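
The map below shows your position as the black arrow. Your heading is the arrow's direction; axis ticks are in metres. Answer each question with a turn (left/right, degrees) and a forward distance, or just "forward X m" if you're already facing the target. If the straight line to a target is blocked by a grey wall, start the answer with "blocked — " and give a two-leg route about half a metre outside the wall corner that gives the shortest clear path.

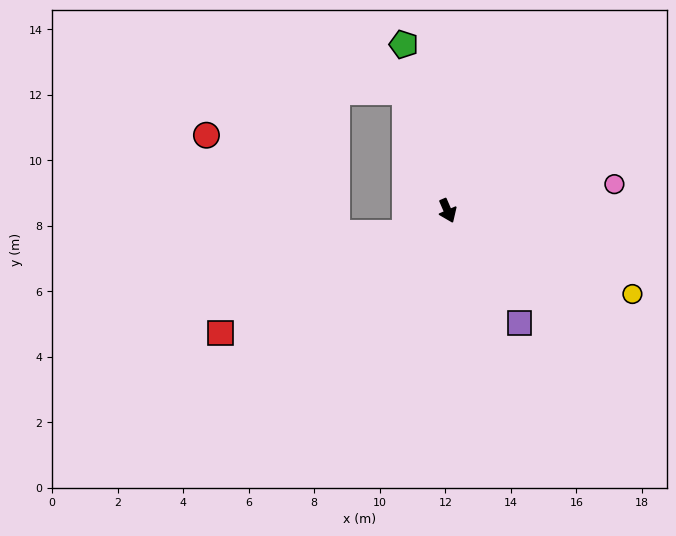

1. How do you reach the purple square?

turn left 9°, forward 4.1 m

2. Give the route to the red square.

turn right 85°, forward 7.9 m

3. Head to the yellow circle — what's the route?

turn left 42°, forward 6.2 m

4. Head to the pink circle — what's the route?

turn left 76°, forward 5.2 m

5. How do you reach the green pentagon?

turn left 171°, forward 5.2 m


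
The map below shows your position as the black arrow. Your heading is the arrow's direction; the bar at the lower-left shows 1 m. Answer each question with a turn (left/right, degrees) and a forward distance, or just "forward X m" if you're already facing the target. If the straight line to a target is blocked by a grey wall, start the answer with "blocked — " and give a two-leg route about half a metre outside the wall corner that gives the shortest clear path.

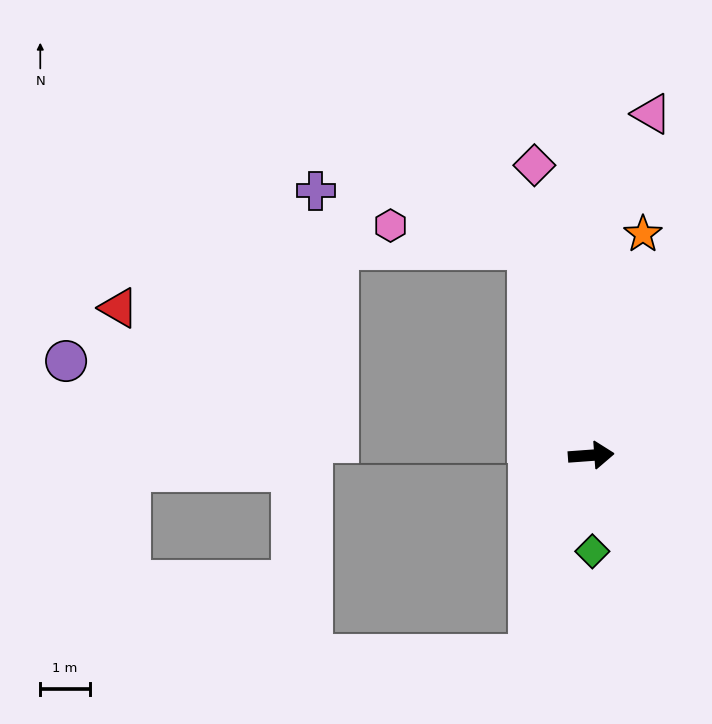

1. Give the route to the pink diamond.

turn left 97°, forward 6.0 m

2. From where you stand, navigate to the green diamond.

turn right 93°, forward 1.9 m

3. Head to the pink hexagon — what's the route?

blocked — turn left 103°, forward 4.4 m, then turn left 63°, forward 2.8 m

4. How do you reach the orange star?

turn left 73°, forward 4.6 m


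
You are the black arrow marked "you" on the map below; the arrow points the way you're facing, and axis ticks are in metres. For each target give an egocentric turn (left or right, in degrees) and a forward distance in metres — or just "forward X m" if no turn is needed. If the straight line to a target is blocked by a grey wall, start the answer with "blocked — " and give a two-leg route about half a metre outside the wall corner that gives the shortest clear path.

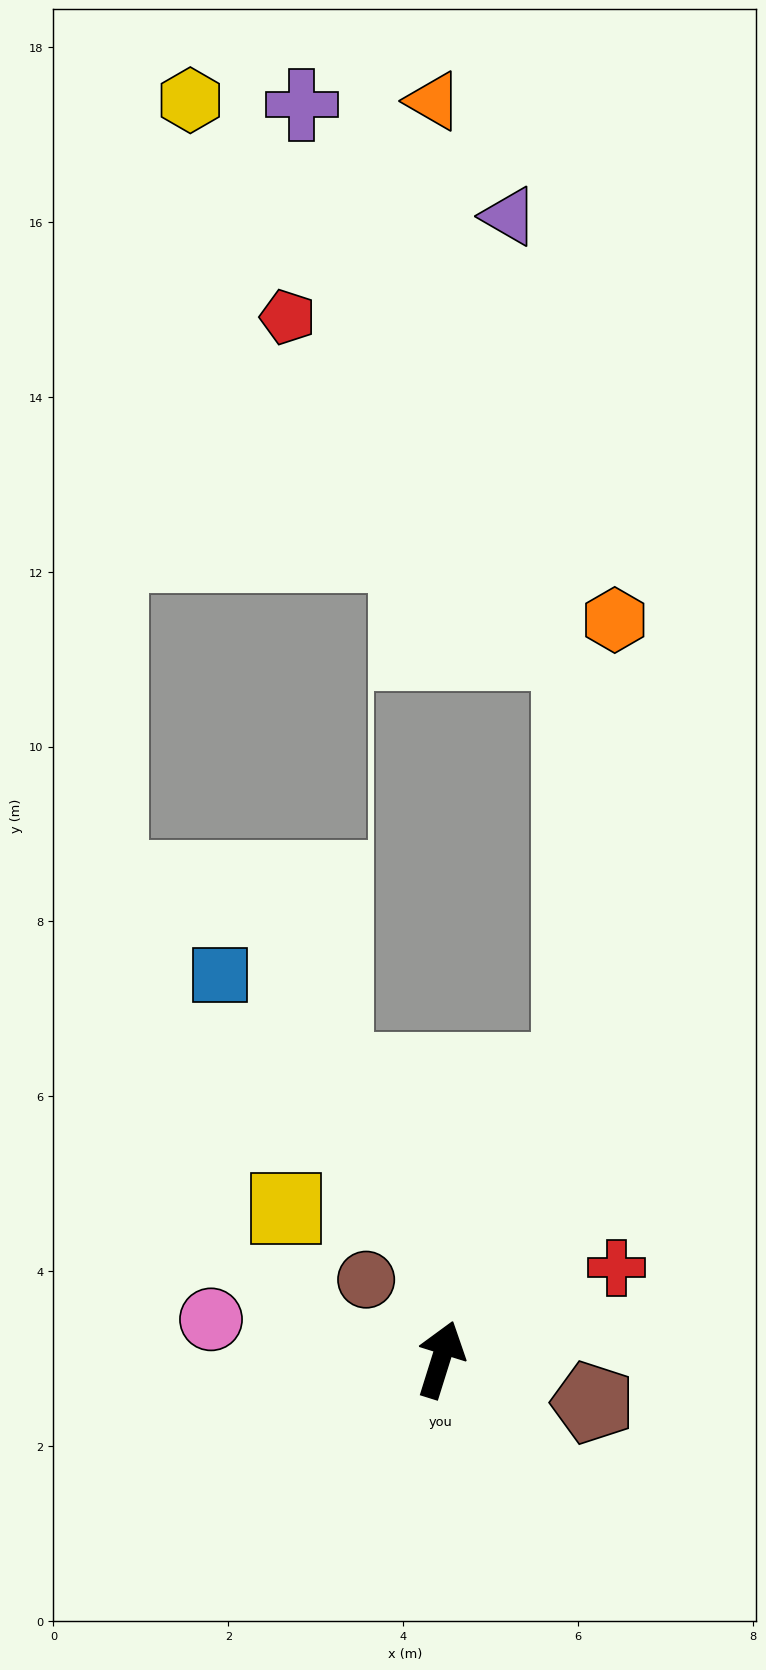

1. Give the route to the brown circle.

turn left 60°, forward 1.3 m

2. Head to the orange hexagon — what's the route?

blocked — turn right 7°, forward 3.6 m, then turn left 19°, forward 5.2 m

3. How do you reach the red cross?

turn right 45°, forward 2.3 m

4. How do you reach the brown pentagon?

turn right 88°, forward 1.8 m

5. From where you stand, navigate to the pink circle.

turn left 97°, forward 2.7 m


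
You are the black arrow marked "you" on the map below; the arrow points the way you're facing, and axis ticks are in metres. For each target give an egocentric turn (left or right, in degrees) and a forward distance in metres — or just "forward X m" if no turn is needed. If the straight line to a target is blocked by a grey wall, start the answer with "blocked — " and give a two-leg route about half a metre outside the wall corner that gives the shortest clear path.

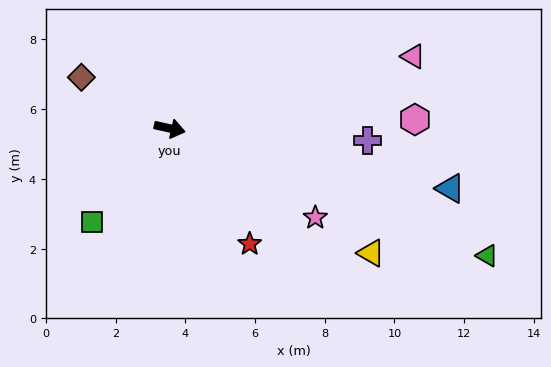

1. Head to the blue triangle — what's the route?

forward 8.2 m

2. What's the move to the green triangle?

turn right 9°, forward 9.8 m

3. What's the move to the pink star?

turn right 19°, forward 4.9 m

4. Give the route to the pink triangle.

turn left 29°, forward 7.3 m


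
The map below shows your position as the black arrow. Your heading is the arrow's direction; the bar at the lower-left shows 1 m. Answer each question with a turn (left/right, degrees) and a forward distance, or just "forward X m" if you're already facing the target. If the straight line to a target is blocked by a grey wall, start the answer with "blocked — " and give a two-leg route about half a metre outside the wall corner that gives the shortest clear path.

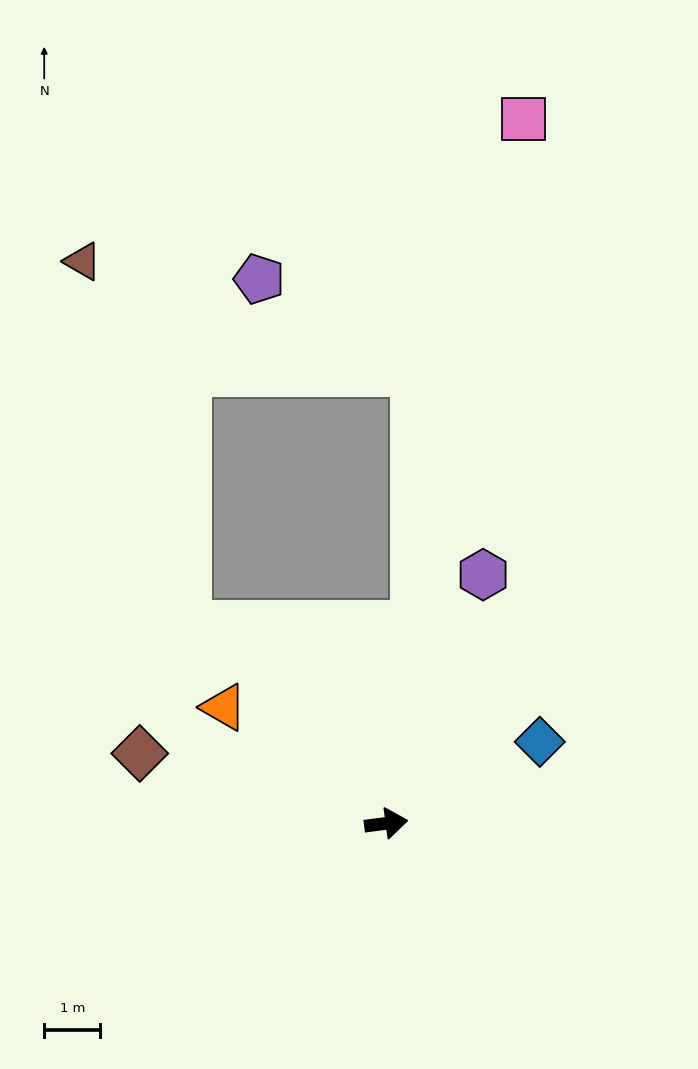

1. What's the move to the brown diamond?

turn left 157°, forward 4.6 m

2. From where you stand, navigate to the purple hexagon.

turn left 61°, forward 4.7 m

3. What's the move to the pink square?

turn left 71°, forward 12.8 m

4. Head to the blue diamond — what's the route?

turn left 20°, forward 3.1 m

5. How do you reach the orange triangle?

turn left 137°, forward 3.6 m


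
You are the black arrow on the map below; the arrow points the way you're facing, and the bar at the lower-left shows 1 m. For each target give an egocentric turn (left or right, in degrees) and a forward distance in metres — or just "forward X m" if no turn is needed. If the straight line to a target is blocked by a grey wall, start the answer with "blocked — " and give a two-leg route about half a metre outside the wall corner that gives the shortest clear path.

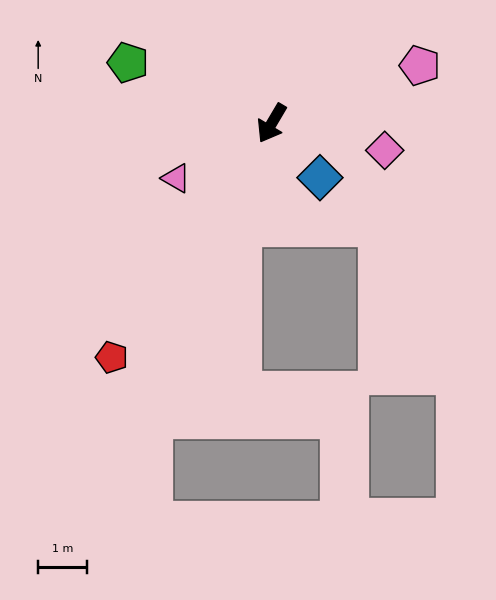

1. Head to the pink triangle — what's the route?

turn right 30°, forward 2.3 m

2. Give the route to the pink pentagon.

turn left 142°, forward 3.3 m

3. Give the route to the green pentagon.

turn right 82°, forward 3.2 m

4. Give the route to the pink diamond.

turn left 107°, forward 2.4 m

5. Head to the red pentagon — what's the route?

turn right 4°, forward 5.8 m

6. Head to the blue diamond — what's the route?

turn left 72°, forward 1.5 m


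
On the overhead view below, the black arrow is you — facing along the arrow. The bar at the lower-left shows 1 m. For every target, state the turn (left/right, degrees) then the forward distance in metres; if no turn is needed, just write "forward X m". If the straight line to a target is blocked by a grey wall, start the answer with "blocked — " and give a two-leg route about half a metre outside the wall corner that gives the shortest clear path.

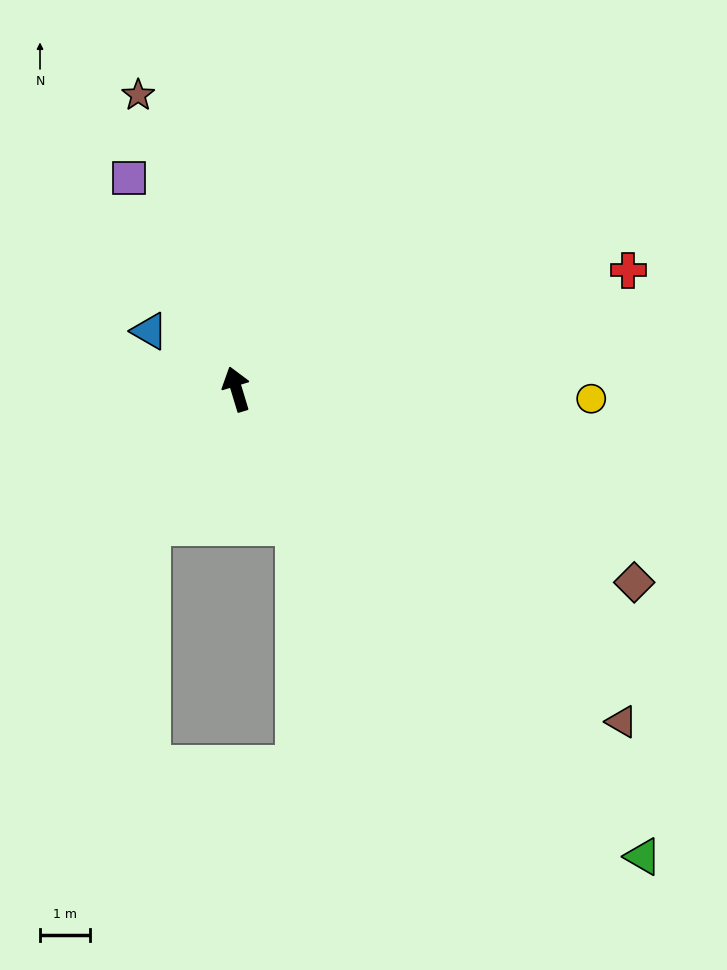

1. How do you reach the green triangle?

turn right 156°, forward 12.4 m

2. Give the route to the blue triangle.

turn left 39°, forward 2.1 m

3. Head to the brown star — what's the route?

forward 6.2 m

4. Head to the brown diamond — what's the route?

turn right 133°, forward 8.8 m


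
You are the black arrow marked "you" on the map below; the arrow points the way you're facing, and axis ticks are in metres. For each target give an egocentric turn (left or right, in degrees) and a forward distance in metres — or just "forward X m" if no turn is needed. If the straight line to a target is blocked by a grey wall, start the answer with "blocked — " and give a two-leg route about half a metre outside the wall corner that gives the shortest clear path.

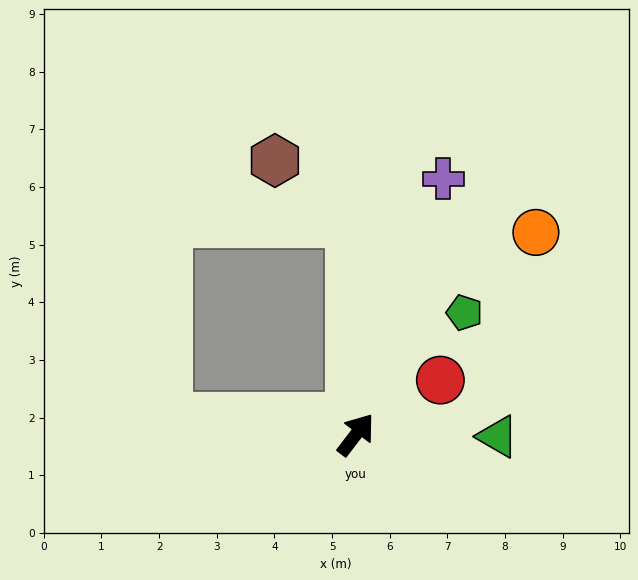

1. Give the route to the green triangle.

turn right 53°, forward 2.5 m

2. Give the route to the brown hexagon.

blocked — turn left 39°, forward 3.7 m, then turn left 49°, forward 1.7 m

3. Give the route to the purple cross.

turn left 19°, forward 4.7 m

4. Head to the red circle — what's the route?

turn right 20°, forward 1.7 m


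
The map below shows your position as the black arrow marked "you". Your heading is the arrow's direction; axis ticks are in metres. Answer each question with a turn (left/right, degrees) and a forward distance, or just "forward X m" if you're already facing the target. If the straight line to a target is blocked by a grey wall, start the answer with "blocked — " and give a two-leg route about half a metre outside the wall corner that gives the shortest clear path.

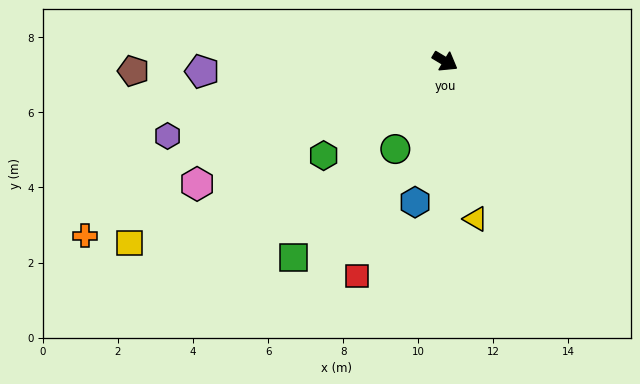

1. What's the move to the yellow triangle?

turn right 48°, forward 4.3 m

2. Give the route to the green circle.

turn right 89°, forward 2.7 m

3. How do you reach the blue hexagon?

turn right 71°, forward 3.8 m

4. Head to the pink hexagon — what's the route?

turn right 123°, forward 7.4 m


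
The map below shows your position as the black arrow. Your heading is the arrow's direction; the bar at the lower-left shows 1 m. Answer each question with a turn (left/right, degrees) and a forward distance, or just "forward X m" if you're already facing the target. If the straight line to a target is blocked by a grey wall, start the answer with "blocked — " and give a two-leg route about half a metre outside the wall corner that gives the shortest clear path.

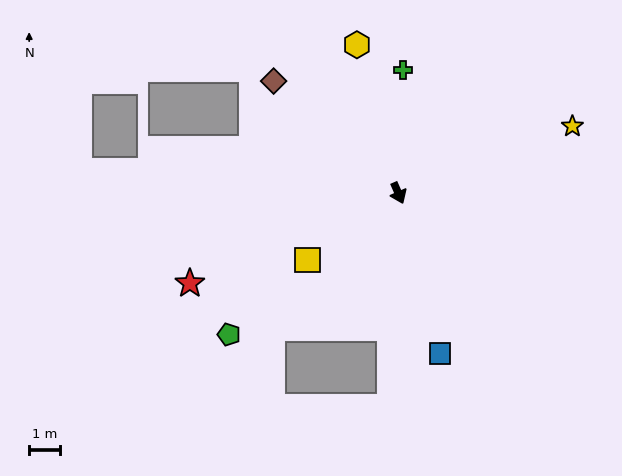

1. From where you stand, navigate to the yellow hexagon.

turn left 172°, forward 5.0 m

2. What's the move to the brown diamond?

turn right 156°, forward 5.4 m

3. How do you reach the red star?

turn right 90°, forward 7.3 m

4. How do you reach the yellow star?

turn left 87°, forward 6.0 m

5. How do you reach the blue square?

turn right 9°, forward 5.3 m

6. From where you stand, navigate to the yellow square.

turn right 77°, forward 3.6 m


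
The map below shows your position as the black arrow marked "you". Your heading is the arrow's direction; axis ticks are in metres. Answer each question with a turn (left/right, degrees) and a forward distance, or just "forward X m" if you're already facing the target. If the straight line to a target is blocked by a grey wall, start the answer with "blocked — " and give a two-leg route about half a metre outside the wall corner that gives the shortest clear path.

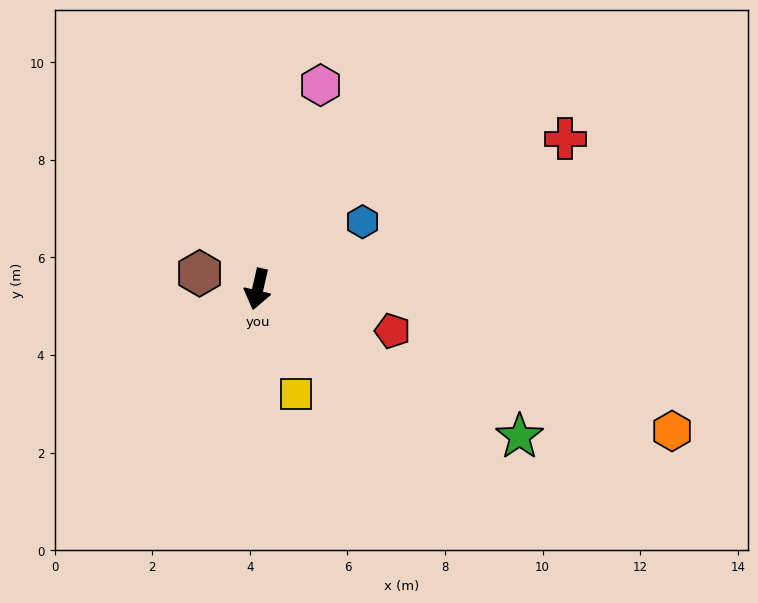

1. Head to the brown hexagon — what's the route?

turn right 92°, forward 1.2 m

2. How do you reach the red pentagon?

turn left 86°, forward 2.9 m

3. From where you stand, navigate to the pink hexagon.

turn left 176°, forward 4.4 m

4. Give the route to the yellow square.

turn left 33°, forward 2.3 m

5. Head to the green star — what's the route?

turn left 74°, forward 6.2 m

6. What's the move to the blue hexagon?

turn left 136°, forward 2.6 m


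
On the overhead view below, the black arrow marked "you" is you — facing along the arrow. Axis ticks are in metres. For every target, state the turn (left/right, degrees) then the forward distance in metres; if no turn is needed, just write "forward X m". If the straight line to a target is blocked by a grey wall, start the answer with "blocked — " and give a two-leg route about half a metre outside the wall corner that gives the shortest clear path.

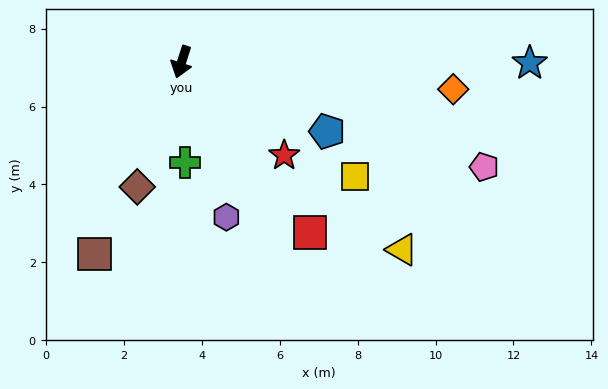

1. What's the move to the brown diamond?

forward 3.4 m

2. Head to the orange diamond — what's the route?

turn left 102°, forward 7.0 m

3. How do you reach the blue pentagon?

turn left 82°, forward 4.1 m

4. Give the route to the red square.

turn left 55°, forward 5.5 m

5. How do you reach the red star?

turn left 65°, forward 3.6 m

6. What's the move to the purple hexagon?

turn left 34°, forward 4.1 m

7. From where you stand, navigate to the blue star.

turn left 108°, forward 8.9 m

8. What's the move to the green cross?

turn left 20°, forward 2.6 m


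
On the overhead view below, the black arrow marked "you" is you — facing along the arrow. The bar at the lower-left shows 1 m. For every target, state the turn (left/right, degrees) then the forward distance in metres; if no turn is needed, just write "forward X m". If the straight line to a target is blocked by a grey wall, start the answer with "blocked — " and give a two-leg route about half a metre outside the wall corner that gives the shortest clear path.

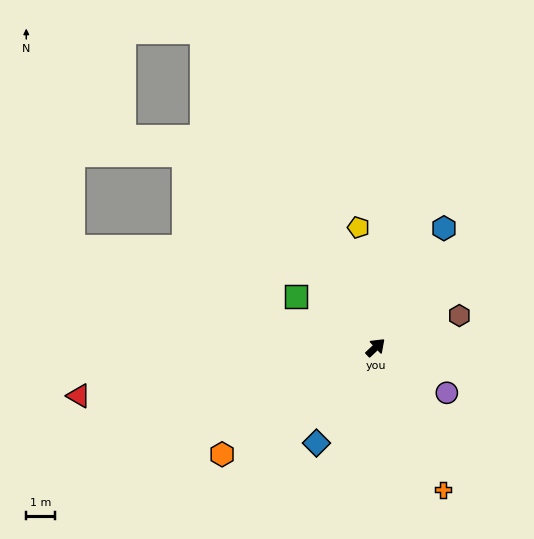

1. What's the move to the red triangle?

turn left 146°, forward 10.4 m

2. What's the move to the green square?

turn left 104°, forward 3.3 m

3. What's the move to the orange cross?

turn right 108°, forward 5.4 m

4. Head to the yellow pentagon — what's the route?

turn left 55°, forward 4.2 m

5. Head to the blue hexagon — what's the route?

turn left 17°, forward 4.8 m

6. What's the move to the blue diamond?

turn right 165°, forward 3.9 m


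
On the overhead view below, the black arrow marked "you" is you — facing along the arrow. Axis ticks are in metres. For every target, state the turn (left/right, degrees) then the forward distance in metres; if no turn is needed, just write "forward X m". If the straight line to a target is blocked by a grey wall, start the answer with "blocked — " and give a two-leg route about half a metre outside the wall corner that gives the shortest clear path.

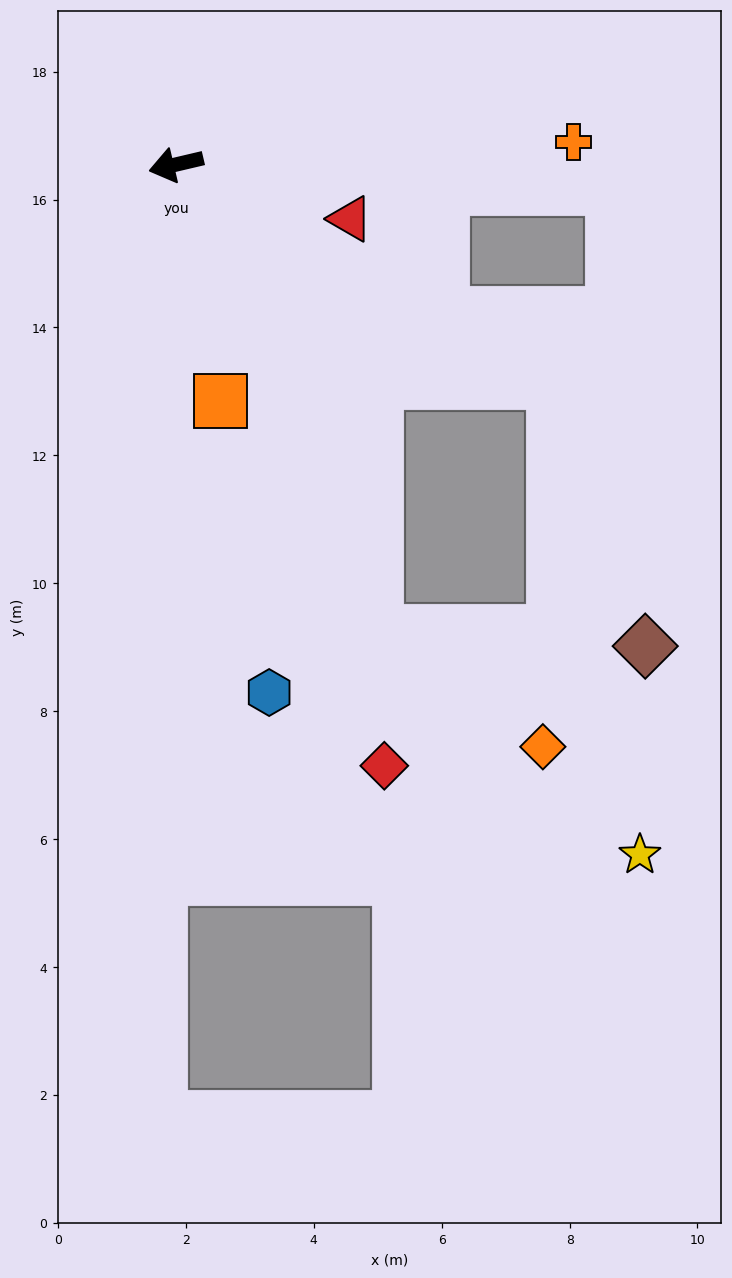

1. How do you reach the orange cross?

turn left 170°, forward 6.2 m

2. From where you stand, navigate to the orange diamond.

blocked — turn left 100°, forward 7.9 m, then turn left 32°, forward 3.2 m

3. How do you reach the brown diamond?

blocked — turn left 137°, forward 6.8 m, then turn right 41°, forward 4.4 m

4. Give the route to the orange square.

turn left 87°, forward 3.8 m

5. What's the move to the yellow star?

blocked — turn left 137°, forward 6.8 m, then turn right 50°, forward 7.5 m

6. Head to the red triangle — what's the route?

turn left 149°, forward 2.9 m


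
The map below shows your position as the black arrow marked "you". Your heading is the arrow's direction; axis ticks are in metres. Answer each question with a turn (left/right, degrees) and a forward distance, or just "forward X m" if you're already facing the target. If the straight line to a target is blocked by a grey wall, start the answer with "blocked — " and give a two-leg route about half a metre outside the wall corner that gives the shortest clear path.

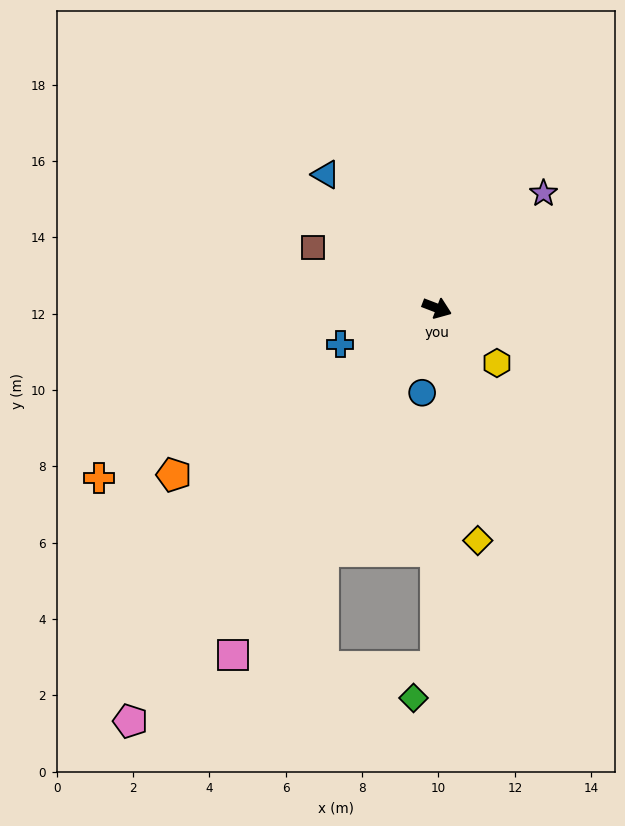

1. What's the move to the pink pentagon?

turn right 106°, forward 13.5 m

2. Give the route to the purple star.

turn left 68°, forward 4.1 m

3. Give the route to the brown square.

turn left 175°, forward 3.6 m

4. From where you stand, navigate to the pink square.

turn right 100°, forward 10.5 m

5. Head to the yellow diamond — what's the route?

turn right 59°, forward 6.2 m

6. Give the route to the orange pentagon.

turn right 127°, forward 8.2 m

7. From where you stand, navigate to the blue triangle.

turn left 151°, forward 4.6 m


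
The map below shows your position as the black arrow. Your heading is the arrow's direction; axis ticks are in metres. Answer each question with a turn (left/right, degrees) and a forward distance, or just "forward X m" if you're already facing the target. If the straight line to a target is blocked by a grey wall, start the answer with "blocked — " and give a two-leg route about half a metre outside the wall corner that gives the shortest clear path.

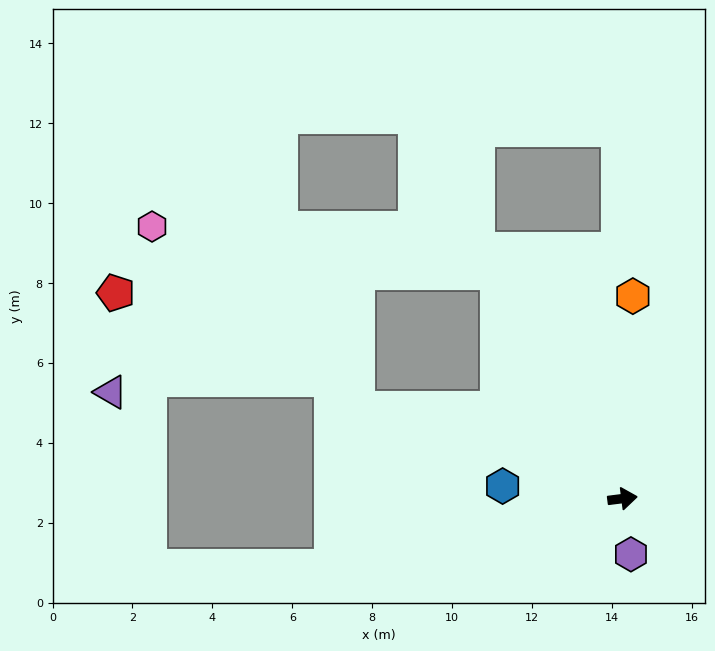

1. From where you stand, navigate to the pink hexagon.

blocked — turn left 112°, forward 6.5 m, then turn left 53°, forward 8.7 m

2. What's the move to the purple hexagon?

turn right 89°, forward 1.4 m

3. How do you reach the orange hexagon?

turn left 80°, forward 5.1 m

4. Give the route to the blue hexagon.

turn left 167°, forward 3.0 m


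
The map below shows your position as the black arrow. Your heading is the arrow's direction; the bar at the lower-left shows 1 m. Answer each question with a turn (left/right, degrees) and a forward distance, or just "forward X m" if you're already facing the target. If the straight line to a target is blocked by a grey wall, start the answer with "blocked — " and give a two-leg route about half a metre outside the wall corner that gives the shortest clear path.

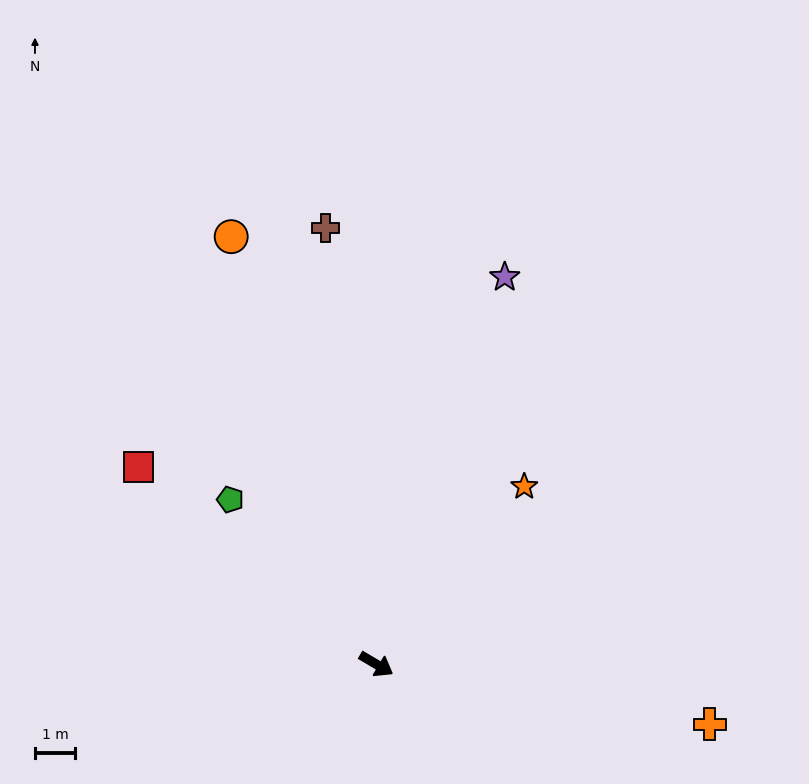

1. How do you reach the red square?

turn left 171°, forward 7.8 m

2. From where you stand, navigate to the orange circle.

turn left 139°, forward 11.3 m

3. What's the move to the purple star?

turn left 102°, forward 10.2 m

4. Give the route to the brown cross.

turn left 127°, forward 11.0 m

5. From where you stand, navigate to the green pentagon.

turn left 162°, forward 5.5 m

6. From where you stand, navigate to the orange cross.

turn left 20°, forward 8.5 m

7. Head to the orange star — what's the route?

turn left 81°, forward 5.8 m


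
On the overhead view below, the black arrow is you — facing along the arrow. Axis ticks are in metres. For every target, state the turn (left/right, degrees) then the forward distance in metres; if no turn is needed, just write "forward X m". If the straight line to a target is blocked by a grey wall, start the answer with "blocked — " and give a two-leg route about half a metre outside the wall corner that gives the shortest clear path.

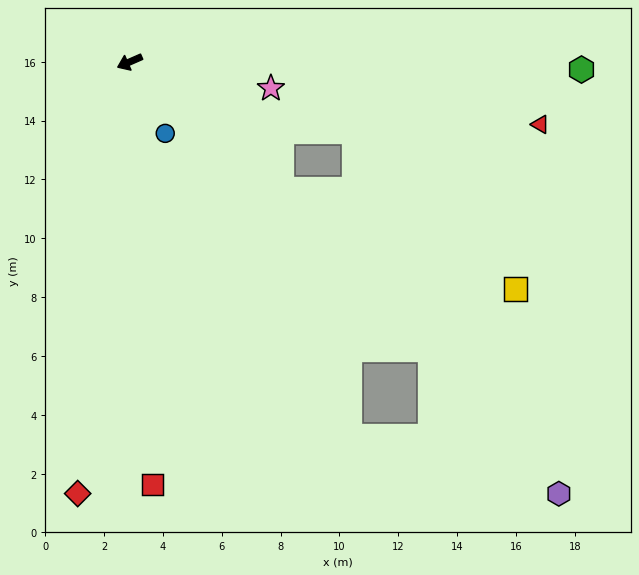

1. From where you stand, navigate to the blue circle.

turn left 93°, forward 2.7 m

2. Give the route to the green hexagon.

turn left 155°, forward 15.4 m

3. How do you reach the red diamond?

turn left 59°, forward 14.8 m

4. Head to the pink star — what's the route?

turn left 146°, forward 4.9 m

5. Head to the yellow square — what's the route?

blocked — turn left 116°, forward 6.7 m, then turn left 17°, forward 8.6 m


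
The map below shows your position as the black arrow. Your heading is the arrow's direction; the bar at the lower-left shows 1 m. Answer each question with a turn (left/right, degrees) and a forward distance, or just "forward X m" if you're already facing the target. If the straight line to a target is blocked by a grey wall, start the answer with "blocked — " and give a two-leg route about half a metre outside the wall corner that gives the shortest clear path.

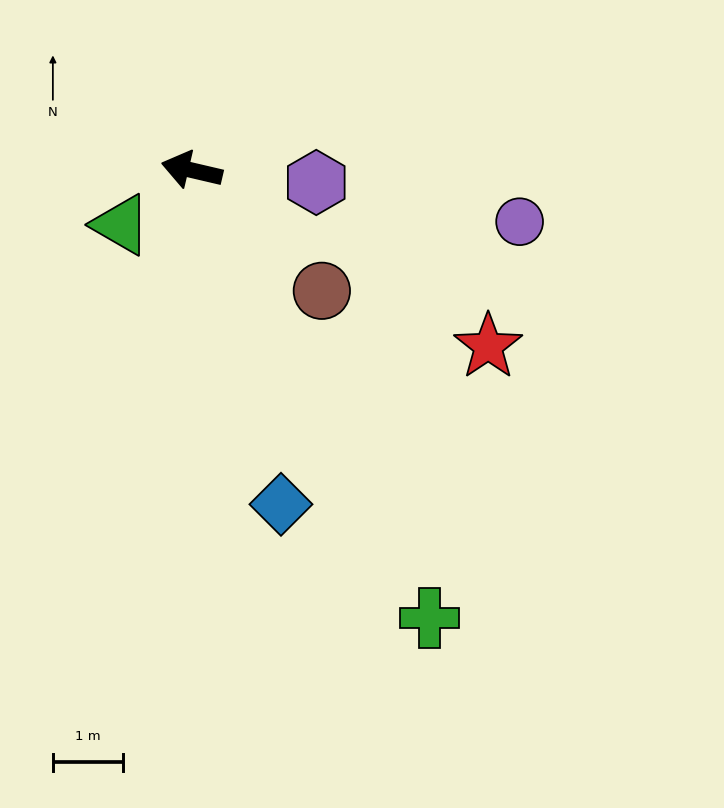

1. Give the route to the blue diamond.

turn left 118°, forward 4.9 m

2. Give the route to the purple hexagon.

turn right 172°, forward 1.8 m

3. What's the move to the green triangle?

turn left 51°, forward 1.3 m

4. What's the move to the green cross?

turn left 131°, forward 7.2 m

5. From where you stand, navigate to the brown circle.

turn left 150°, forward 2.5 m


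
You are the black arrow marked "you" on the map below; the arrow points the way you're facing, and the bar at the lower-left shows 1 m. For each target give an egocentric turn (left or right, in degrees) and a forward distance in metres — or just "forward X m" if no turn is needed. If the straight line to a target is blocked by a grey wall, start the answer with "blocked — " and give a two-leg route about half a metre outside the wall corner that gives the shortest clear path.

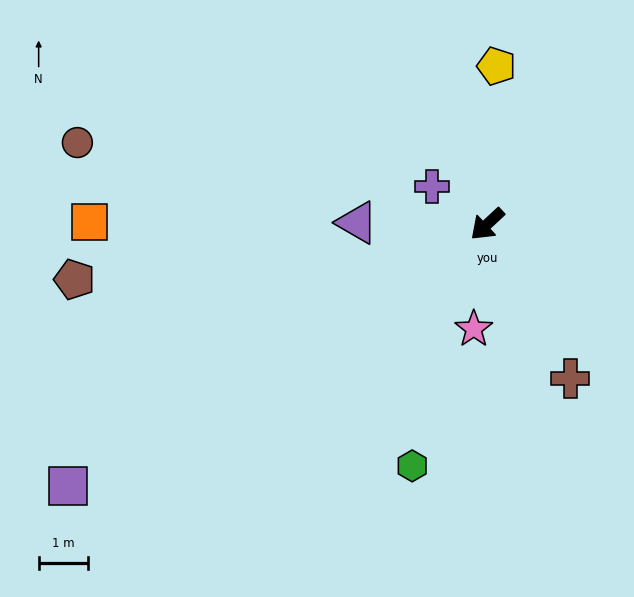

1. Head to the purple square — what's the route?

turn right 11°, forward 10.1 m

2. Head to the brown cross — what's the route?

turn left 75°, forward 3.6 m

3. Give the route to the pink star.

turn left 40°, forward 2.2 m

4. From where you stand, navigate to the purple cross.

turn right 77°, forward 1.4 m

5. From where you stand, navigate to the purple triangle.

turn right 44°, forward 2.7 m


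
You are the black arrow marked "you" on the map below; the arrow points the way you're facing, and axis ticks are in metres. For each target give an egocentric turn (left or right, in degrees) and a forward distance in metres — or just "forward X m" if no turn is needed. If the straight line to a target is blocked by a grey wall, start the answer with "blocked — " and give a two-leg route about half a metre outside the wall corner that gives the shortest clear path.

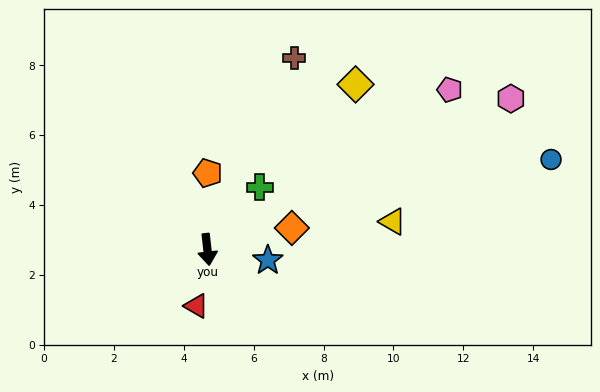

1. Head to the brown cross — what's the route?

turn left 149°, forward 6.0 m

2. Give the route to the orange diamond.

turn left 98°, forward 2.5 m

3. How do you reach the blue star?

turn left 73°, forward 1.8 m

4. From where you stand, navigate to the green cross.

turn left 133°, forward 2.3 m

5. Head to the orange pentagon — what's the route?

turn left 173°, forward 2.2 m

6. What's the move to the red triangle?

turn right 18°, forward 1.6 m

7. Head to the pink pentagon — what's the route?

turn left 117°, forward 8.3 m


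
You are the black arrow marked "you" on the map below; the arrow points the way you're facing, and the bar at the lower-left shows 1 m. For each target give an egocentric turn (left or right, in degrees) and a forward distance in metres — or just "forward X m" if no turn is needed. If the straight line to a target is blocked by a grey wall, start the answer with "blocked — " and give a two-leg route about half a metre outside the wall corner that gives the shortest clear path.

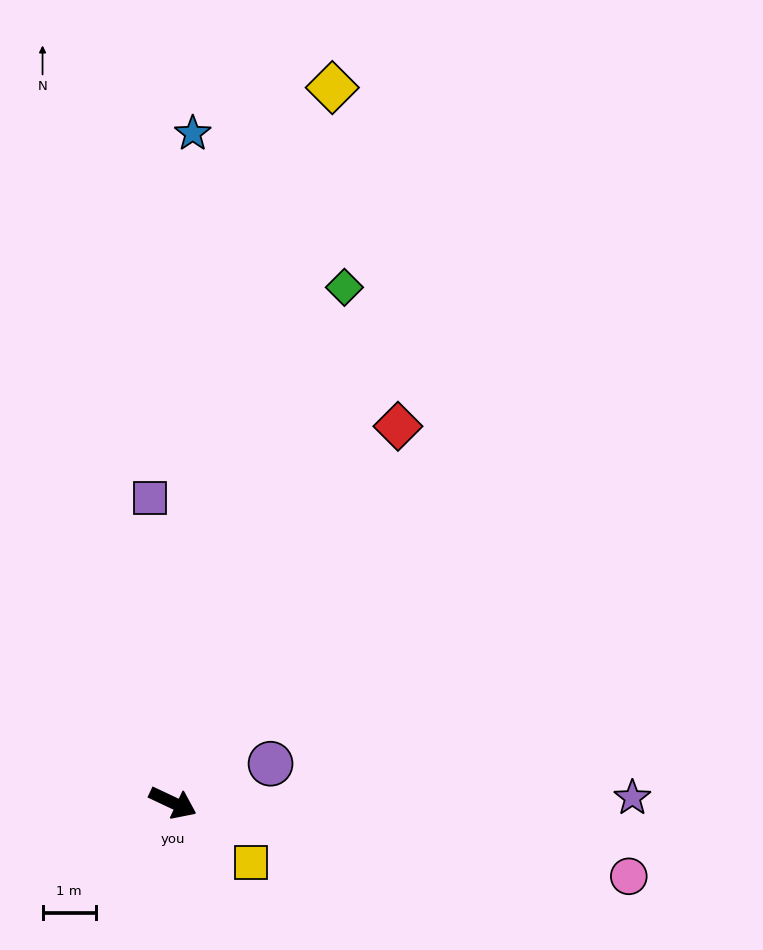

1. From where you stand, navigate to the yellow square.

turn right 12°, forward 1.8 m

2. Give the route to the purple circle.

turn left 47°, forward 2.0 m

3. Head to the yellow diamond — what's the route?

turn left 103°, forward 13.8 m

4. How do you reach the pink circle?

turn left 16°, forward 8.7 m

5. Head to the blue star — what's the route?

turn left 114°, forward 12.6 m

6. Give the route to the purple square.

turn left 119°, forward 5.7 m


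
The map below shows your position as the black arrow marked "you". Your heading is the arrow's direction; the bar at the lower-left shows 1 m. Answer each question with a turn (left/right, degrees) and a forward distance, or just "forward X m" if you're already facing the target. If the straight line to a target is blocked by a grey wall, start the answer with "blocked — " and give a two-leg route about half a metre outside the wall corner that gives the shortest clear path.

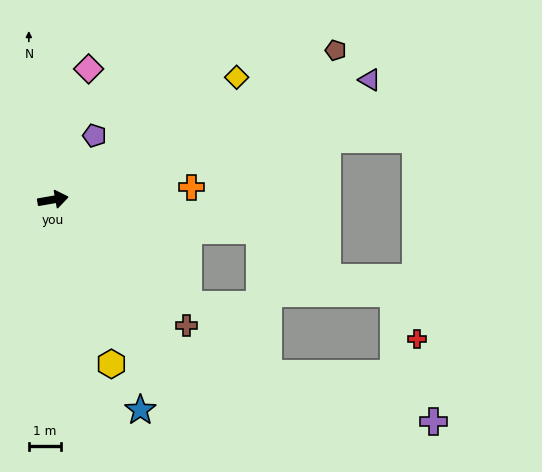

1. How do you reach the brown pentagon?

turn left 18°, forward 10.0 m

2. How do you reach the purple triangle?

turn left 11°, forward 10.6 m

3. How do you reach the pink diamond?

turn left 65°, forward 4.2 m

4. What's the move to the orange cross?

turn right 5°, forward 4.4 m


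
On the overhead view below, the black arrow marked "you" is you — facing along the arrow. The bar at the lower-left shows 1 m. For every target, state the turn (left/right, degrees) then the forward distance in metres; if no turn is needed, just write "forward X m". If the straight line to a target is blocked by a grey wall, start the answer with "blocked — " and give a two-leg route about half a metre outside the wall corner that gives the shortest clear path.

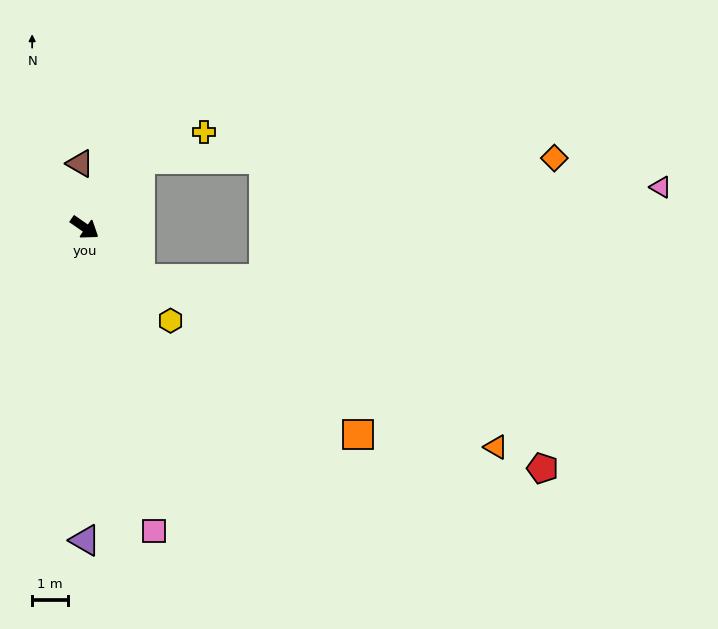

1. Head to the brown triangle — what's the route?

turn left 129°, forward 1.8 m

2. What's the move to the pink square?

turn right 42°, forward 8.7 m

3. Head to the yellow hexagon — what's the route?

turn right 13°, forward 3.5 m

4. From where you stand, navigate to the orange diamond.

blocked — turn left 86°, forward 2.4 m, then turn right 51°, forward 11.5 m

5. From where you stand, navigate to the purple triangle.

turn right 55°, forward 8.7 m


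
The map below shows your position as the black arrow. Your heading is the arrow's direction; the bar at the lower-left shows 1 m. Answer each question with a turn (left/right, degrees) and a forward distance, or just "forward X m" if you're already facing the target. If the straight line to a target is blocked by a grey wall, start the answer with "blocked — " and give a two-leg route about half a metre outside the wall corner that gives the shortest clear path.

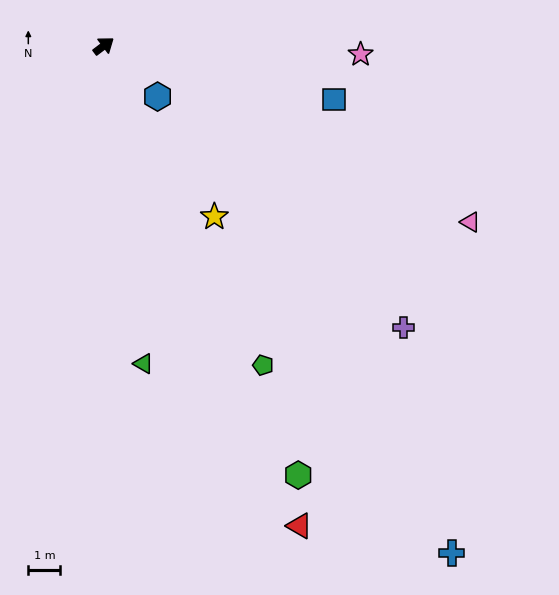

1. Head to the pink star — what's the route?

turn right 39°, forward 8.0 m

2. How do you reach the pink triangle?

turn right 63°, forward 12.7 m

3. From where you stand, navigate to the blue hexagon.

turn right 80°, forward 2.3 m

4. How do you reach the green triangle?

turn right 120°, forward 10.0 m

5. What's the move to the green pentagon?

turn right 101°, forward 11.1 m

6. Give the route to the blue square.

turn right 50°, forward 7.4 m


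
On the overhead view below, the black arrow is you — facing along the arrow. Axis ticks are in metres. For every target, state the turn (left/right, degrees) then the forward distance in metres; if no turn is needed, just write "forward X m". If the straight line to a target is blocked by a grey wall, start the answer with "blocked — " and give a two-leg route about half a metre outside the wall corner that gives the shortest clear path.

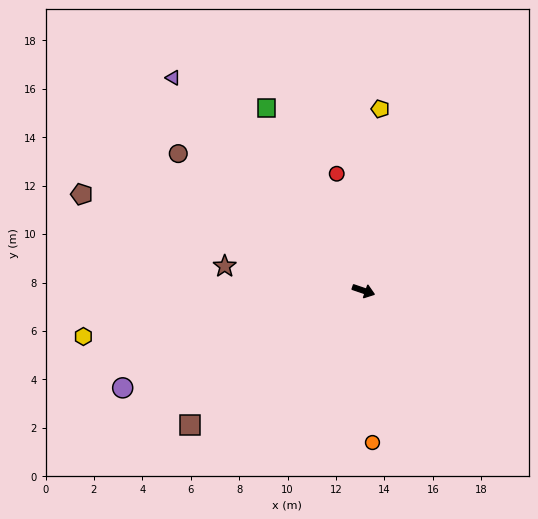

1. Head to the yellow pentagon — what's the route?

turn left 104°, forward 7.5 m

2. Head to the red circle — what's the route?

turn left 122°, forward 5.0 m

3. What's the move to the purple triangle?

turn left 151°, forward 11.8 m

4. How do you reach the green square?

turn left 137°, forward 8.5 m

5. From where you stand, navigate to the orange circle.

turn right 68°, forward 6.3 m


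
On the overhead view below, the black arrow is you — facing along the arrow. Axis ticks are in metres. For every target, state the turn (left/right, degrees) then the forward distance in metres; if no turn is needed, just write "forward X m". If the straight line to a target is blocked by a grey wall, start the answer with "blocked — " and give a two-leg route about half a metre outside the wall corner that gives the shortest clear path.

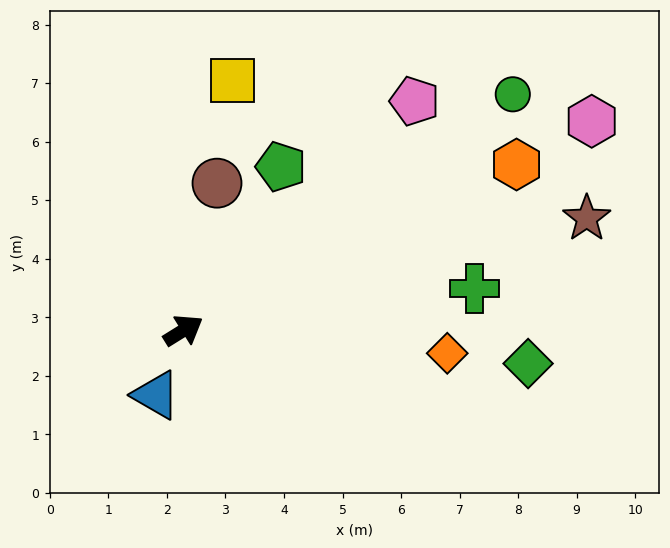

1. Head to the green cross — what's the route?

turn right 24°, forward 5.0 m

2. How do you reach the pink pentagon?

turn left 13°, forward 5.6 m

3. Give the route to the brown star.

turn right 16°, forward 7.2 m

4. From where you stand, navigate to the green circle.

turn left 4°, forward 6.9 m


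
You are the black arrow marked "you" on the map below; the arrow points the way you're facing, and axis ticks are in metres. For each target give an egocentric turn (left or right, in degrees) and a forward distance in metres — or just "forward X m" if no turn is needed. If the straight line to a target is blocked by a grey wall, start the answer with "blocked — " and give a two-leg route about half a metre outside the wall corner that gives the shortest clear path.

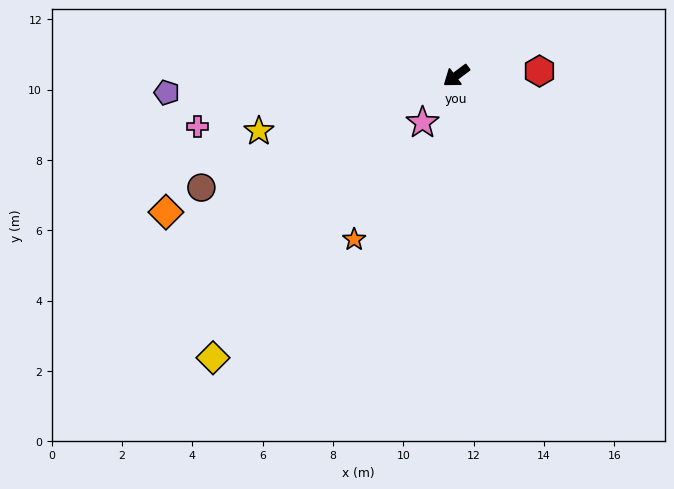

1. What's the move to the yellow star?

turn right 21°, forward 5.8 m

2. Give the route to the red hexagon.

turn left 146°, forward 2.4 m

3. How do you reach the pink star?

turn left 17°, forward 1.6 m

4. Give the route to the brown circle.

turn right 13°, forward 7.9 m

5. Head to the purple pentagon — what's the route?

turn right 34°, forward 8.2 m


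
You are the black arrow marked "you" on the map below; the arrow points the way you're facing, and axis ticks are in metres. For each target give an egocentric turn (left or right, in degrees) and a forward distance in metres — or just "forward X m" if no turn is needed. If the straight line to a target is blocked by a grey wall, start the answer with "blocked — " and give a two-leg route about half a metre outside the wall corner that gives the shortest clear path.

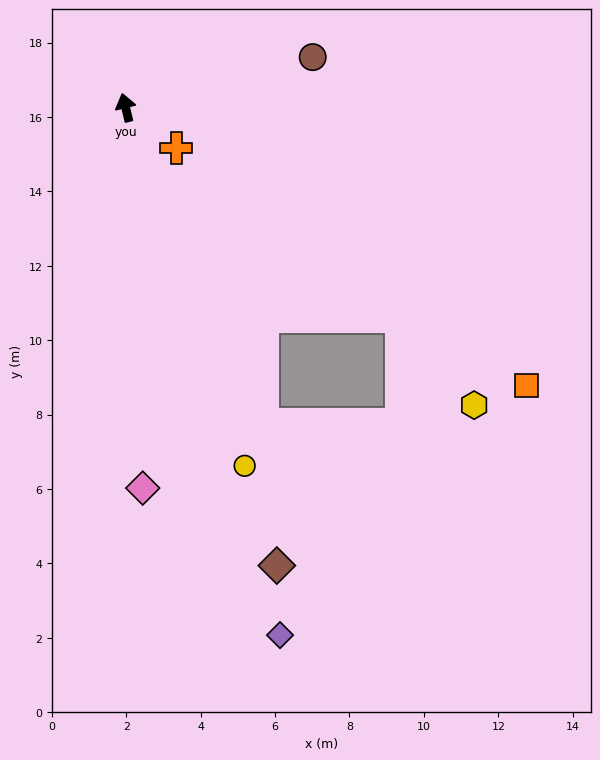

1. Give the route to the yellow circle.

turn right 175°, forward 10.2 m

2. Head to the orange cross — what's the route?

turn right 142°, forward 1.7 m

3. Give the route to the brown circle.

turn right 89°, forward 5.2 m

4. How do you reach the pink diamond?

turn left 169°, forward 10.2 m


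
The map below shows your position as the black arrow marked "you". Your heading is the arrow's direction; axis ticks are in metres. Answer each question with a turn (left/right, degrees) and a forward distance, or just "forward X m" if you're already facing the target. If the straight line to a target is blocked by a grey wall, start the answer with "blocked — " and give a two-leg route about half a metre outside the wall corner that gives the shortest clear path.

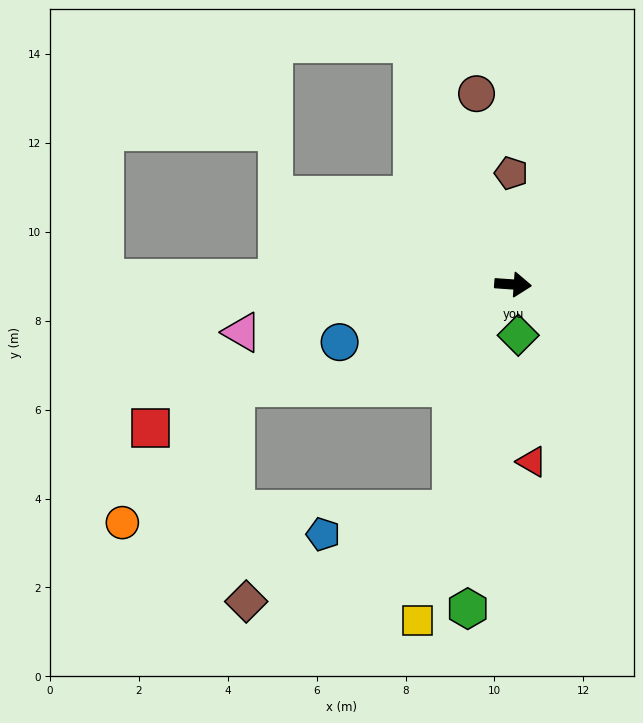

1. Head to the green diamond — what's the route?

turn right 80°, forward 1.1 m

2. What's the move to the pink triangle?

turn right 166°, forward 6.2 m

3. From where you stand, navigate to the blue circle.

turn right 158°, forward 4.1 m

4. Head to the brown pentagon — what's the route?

turn left 95°, forward 2.5 m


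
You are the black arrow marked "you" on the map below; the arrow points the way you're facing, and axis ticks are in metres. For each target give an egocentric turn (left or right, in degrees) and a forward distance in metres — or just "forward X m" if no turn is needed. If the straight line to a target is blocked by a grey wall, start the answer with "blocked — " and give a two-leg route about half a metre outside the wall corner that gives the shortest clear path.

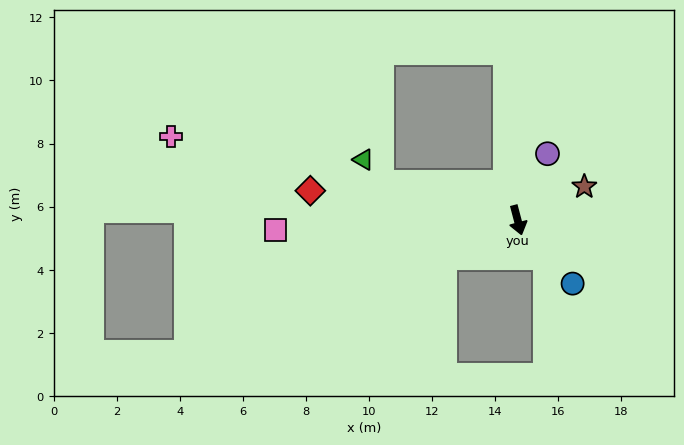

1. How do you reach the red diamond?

turn right 113°, forward 6.6 m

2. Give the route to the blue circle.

turn left 26°, forward 2.7 m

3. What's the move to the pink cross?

turn right 118°, forward 11.3 m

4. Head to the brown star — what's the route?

turn left 102°, forward 2.4 m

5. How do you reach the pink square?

turn right 102°, forward 7.7 m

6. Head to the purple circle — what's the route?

turn left 141°, forward 2.3 m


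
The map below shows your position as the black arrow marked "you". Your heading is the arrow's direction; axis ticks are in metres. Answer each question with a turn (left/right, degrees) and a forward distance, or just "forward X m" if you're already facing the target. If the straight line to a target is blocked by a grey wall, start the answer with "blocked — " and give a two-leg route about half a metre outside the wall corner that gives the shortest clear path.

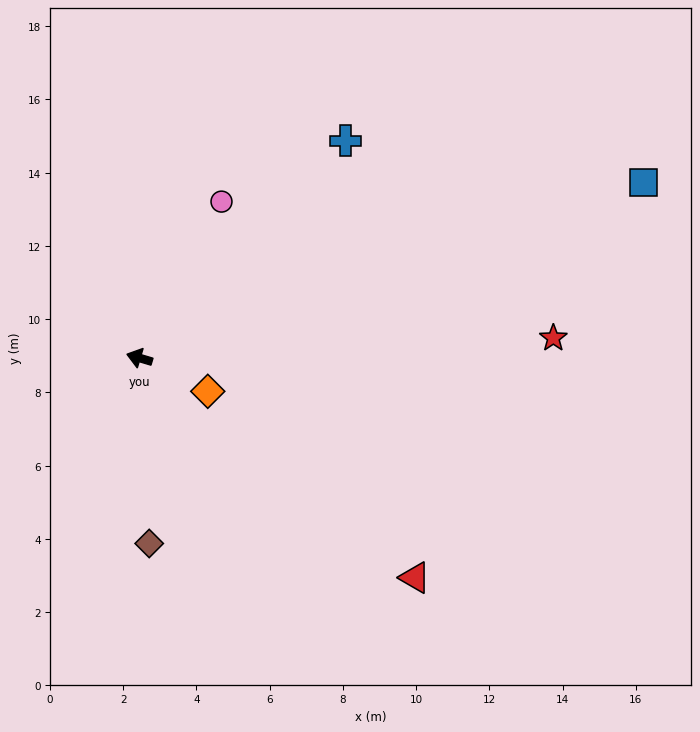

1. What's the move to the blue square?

turn right 144°, forward 14.6 m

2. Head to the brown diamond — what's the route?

turn left 110°, forward 5.1 m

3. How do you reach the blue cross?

turn right 117°, forward 8.2 m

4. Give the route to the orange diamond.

turn left 171°, forward 2.1 m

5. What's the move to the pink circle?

turn right 101°, forward 4.8 m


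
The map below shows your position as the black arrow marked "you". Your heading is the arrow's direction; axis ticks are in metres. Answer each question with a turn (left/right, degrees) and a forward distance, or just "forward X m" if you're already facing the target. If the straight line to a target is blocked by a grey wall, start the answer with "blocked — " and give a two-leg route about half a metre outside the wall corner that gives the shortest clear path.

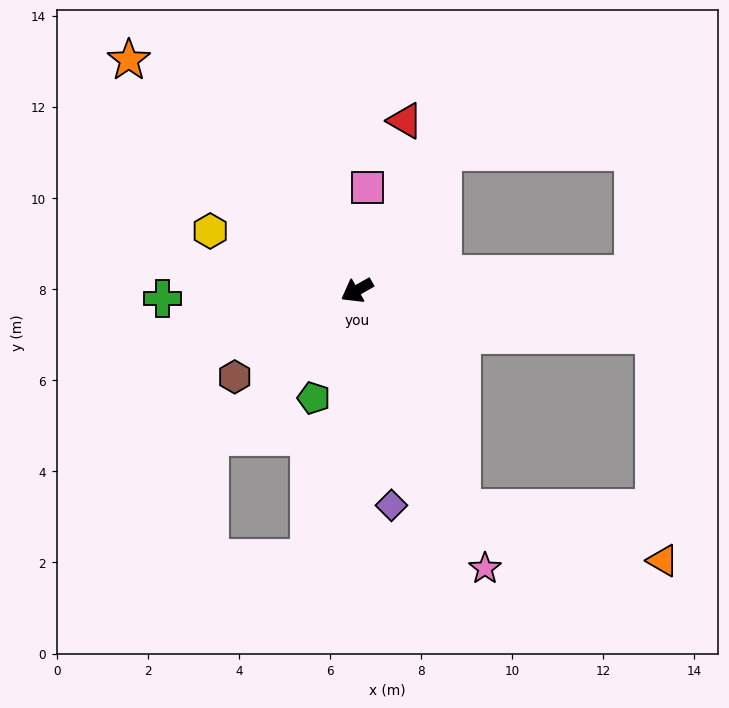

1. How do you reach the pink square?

turn right 125°, forward 2.3 m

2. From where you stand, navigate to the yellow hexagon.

turn right 52°, forward 3.5 m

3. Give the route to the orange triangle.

blocked — turn left 86°, forward 5.3 m, then turn left 50°, forward 4.6 m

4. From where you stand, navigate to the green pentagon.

turn left 39°, forward 2.5 m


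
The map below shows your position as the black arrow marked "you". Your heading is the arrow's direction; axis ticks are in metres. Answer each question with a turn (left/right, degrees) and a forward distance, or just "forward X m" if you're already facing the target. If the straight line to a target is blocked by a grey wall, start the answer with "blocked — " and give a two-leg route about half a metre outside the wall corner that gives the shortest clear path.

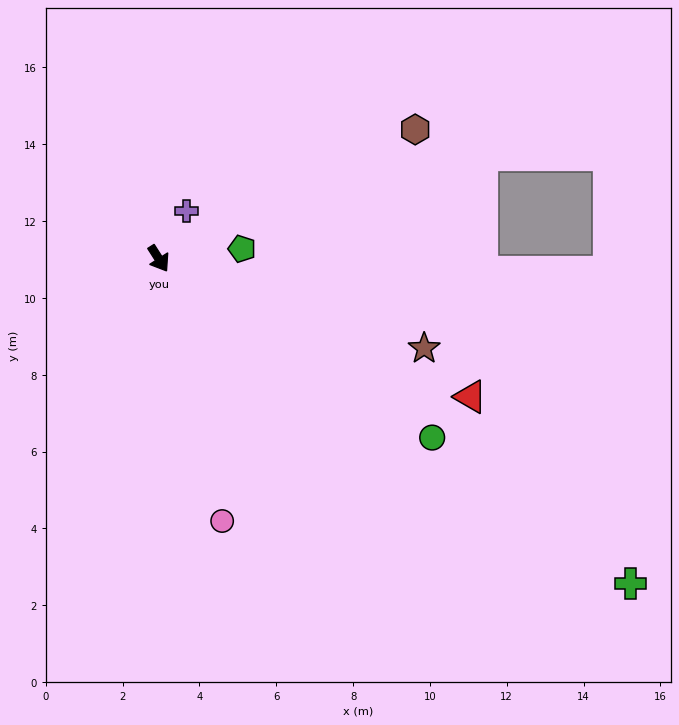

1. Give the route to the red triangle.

turn left 34°, forward 8.9 m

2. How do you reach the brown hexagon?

turn left 84°, forward 7.5 m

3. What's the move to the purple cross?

turn left 117°, forward 1.4 m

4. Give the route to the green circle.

turn left 24°, forward 8.5 m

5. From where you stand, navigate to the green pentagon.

turn left 64°, forward 2.2 m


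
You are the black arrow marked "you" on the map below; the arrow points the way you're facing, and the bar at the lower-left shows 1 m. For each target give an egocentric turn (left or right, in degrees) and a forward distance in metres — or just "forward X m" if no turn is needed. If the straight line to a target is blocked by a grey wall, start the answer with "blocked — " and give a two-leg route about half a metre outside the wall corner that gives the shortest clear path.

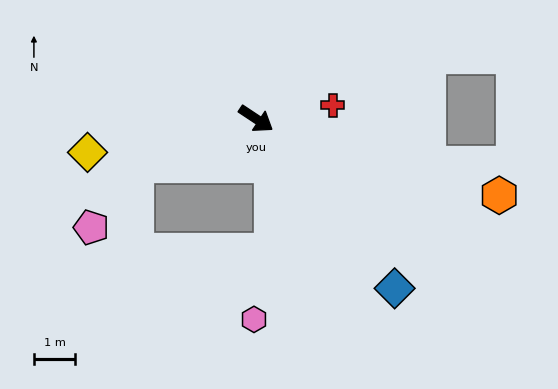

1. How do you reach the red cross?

turn left 44°, forward 1.9 m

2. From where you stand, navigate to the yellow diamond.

turn right 135°, forward 4.2 m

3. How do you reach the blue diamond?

turn right 17°, forward 5.3 m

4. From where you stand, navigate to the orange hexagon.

turn left 16°, forward 6.2 m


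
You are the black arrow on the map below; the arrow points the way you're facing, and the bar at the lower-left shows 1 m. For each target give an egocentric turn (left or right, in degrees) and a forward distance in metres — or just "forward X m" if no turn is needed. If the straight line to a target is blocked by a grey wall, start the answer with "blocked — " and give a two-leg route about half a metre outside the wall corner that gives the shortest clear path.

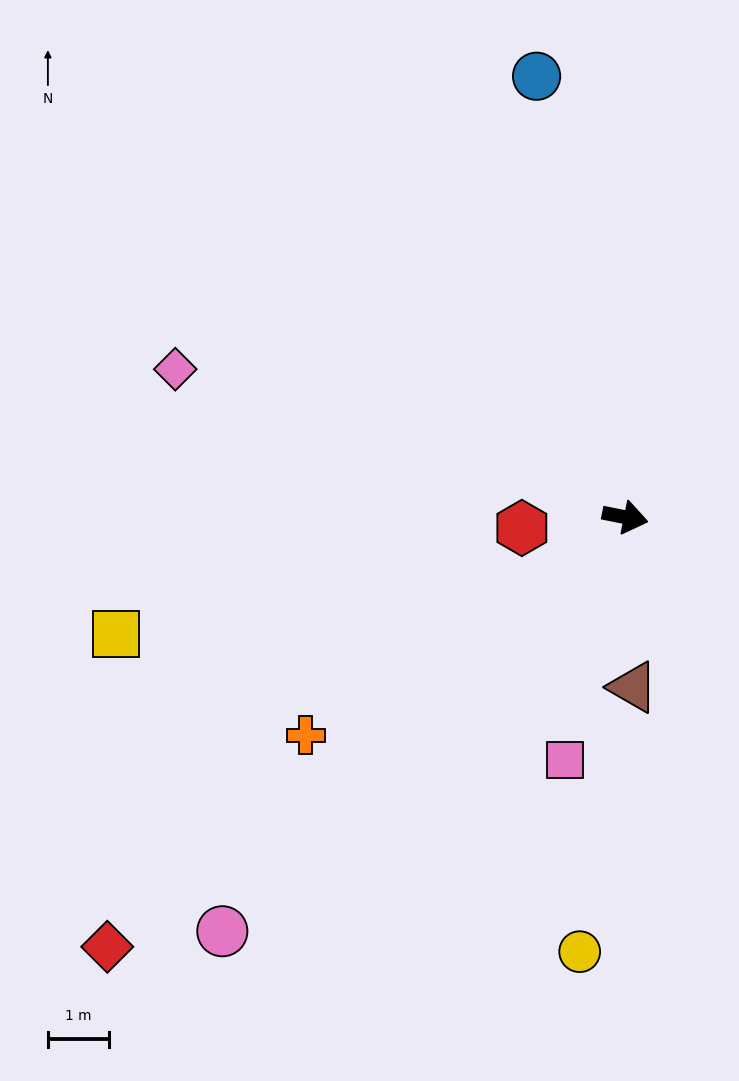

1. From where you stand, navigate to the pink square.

turn right 92°, forward 4.1 m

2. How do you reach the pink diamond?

turn left 173°, forward 7.7 m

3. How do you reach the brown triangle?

turn right 76°, forward 2.8 m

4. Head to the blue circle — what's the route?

turn left 113°, forward 7.3 m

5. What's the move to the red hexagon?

turn right 163°, forward 1.7 m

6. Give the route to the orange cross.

turn right 134°, forward 6.3 m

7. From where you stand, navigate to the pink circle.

turn right 123°, forward 9.4 m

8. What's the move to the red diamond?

turn right 129°, forward 11.0 m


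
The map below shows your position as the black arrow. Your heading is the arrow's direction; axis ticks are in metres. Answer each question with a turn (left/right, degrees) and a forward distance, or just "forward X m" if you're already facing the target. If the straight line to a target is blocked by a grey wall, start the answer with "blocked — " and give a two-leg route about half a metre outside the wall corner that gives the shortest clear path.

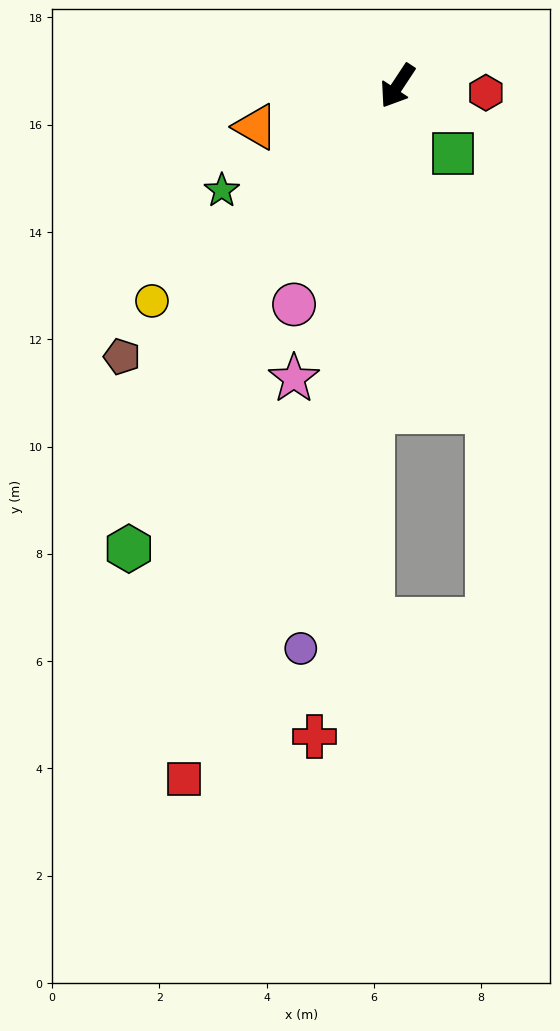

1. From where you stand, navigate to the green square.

turn left 73°, forward 1.6 m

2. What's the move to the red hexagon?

turn left 119°, forward 1.7 m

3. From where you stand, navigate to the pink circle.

turn left 8°, forward 4.5 m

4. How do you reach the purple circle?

turn left 24°, forward 10.6 m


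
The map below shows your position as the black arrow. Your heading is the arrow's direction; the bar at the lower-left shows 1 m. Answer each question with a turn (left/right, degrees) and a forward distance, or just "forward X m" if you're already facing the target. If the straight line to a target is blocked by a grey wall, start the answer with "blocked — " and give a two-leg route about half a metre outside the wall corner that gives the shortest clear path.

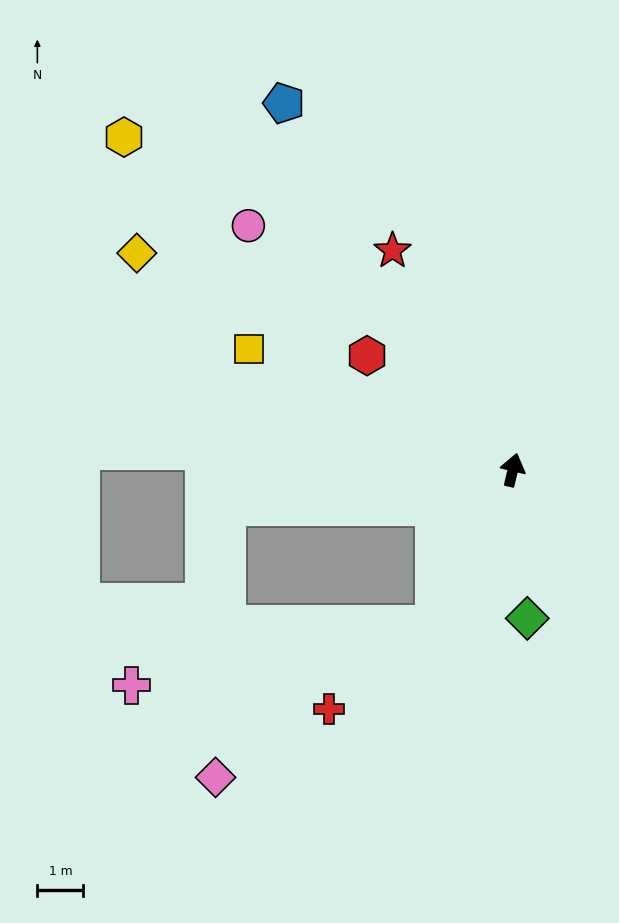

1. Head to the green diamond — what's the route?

turn right 161°, forward 3.2 m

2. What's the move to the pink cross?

blocked — turn left 166°, forward 3.8 m, then turn right 51°, forward 6.7 m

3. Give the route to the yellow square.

turn left 79°, forward 6.3 m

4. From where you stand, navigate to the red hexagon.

turn left 65°, forward 4.0 m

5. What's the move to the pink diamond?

blocked — turn left 111°, forward 6.3 m, then turn left 80°, forward 5.9 m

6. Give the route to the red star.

turn left 42°, forward 5.4 m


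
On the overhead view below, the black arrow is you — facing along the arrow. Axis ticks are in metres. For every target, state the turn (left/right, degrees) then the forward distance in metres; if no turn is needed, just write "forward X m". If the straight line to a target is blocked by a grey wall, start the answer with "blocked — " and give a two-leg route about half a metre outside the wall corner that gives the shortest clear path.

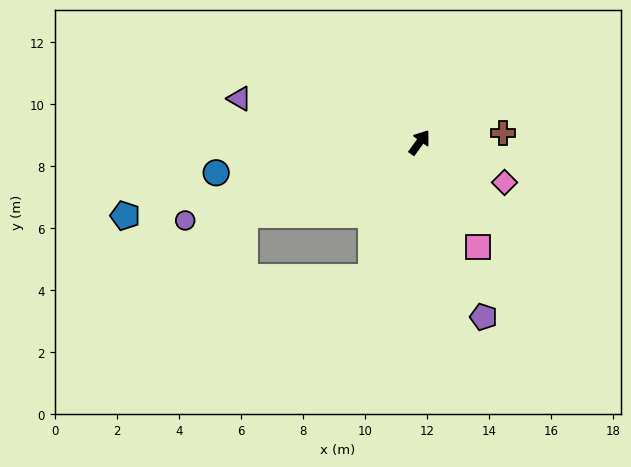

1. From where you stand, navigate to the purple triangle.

turn left 112°, forward 6.0 m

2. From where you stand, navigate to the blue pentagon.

turn left 140°, forward 9.8 m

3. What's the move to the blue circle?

turn left 134°, forward 6.6 m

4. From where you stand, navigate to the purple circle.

turn left 144°, forward 8.0 m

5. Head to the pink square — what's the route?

turn right 115°, forward 3.9 m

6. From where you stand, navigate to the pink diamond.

turn right 79°, forward 3.0 m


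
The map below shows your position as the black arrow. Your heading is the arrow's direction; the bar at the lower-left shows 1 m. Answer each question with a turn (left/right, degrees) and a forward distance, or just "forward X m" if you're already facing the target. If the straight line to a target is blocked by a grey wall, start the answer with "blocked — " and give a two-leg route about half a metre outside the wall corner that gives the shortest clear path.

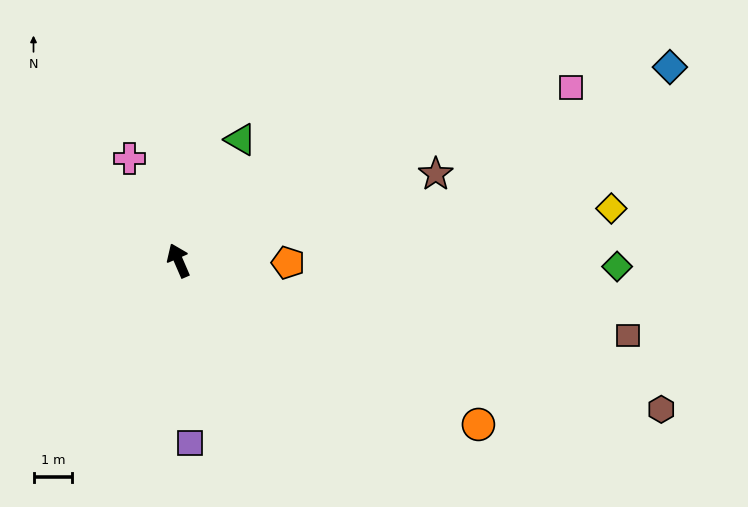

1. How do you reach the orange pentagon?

turn right 115°, forward 2.8 m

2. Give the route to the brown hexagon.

turn right 131°, forward 13.0 m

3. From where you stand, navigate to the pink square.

turn right 90°, forward 11.1 m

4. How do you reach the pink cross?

turn left 2°, forward 2.9 m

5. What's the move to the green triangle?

turn right 51°, forward 3.5 m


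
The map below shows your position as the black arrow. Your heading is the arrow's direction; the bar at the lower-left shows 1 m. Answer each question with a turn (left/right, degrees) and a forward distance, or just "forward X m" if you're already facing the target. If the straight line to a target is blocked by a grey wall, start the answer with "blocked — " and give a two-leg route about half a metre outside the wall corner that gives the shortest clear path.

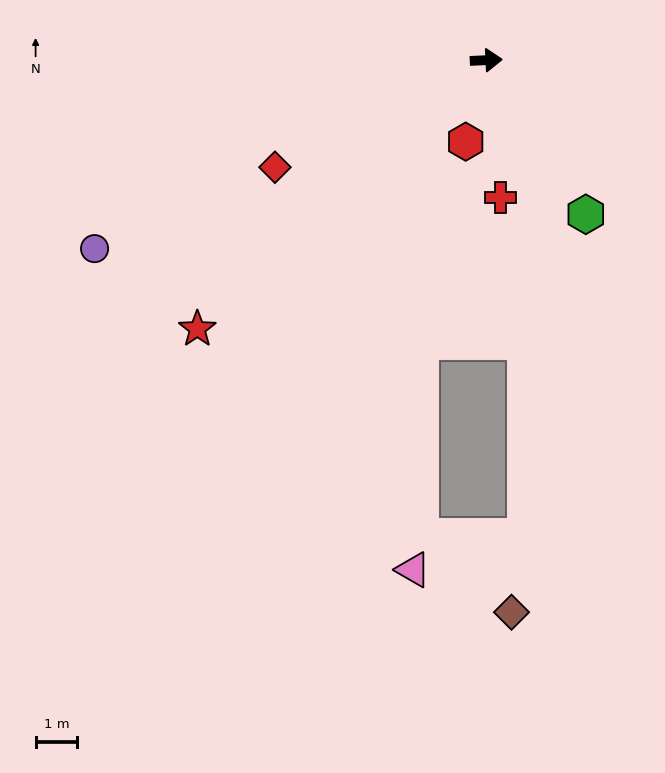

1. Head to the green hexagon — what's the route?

turn right 60°, forward 4.4 m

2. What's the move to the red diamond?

turn right 156°, forward 5.7 m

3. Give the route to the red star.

turn right 140°, forward 9.5 m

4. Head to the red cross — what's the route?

turn right 87°, forward 3.3 m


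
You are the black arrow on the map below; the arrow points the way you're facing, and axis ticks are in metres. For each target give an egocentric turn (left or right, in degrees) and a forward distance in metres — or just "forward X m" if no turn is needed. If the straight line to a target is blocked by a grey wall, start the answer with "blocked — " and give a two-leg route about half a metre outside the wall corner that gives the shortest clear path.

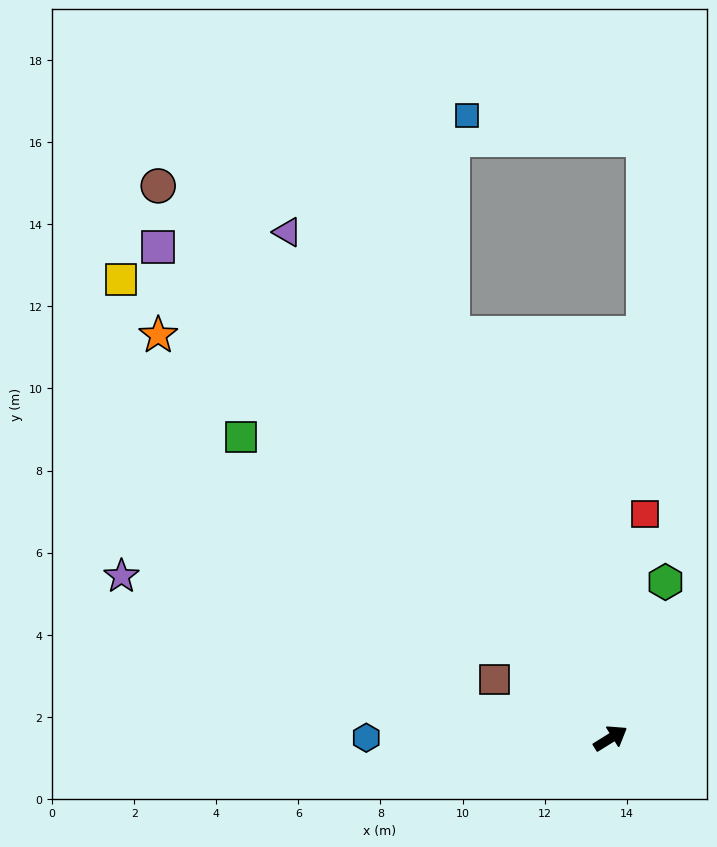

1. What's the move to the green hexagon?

turn left 39°, forward 4.0 m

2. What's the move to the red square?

turn left 49°, forward 5.5 m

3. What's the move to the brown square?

turn left 121°, forward 3.2 m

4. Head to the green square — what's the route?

turn left 109°, forward 11.6 m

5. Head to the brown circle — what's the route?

turn left 97°, forward 17.4 m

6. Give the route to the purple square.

turn left 101°, forward 16.3 m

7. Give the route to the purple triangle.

turn left 91°, forward 14.6 m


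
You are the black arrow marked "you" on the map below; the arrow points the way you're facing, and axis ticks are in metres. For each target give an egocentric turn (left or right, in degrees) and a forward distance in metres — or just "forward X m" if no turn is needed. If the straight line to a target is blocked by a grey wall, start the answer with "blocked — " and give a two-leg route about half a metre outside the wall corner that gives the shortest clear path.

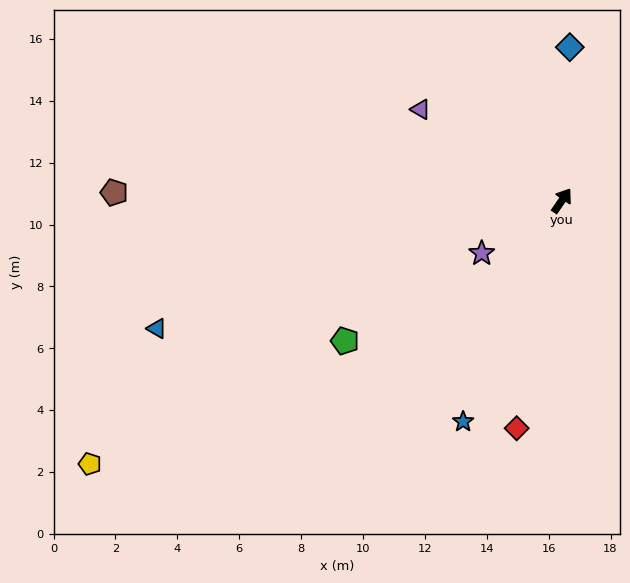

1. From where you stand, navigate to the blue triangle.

turn left 142°, forward 13.7 m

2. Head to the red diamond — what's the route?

turn right 157°, forward 7.5 m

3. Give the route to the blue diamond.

turn left 31°, forward 5.0 m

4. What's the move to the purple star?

turn left 158°, forward 3.1 m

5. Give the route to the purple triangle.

turn left 92°, forward 5.4 m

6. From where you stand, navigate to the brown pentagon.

turn left 123°, forward 14.5 m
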